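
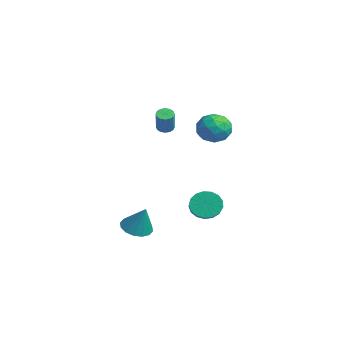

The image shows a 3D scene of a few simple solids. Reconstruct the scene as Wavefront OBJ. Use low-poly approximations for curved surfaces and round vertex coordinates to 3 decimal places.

v -2.518 0.767 -3.807
v -1.991 1.441 -4.398
v -1.036 1.128 -3.905
v -1.562 0.453 -3.313
v -2.113 1.706 -3.995
v -1.157 1.393 -3.501
v -2.327 1.756 -3.548
v -1.371 1.442 -3.055
v -2.585 1.579 -3.161
v -1.629 1.266 -2.667
v -2.827 1.216 -2.921
v -1.872 0.903 -2.428
v -2.999 0.75 -2.885
v -2.043 0.437 -2.392
v -3.06 0.288 -3.059
v -2.105 -0.025 -2.566
v -2.997 -0.064 -3.405
v -2.042 -0.378 -2.912
v -2.825 -0.226 -3.843
v -1.869 -0.54 -3.35
v -2.582 -0.161 -4.272
v -1.626 -0.474 -3.779
v -2.324 0.117 -4.595
v -1.368 -0.196 -4.102
v -2.111 0.544 -4.737
v -1.155 0.23 -4.244
v -1.991 1.022 -4.666
v -1.035 0.708 -4.173
v -1.565 -3.951 -4.607
v -0.643 -3.889 -5.061
v -0.735 -3.629 -2.873
v -0.831 -3.391 -5.063
v -1.217 -3.042 -4.943
v -1.696 -2.937 -4.733
v -2.139 -3.104 -4.49
v -2.43 -3.498 -4.278
v -2.488 -4.013 -4.154
v -2.299 -4.512 -4.151
v -1.914 -4.86 -4.271
v -1.435 -4.965 -4.481
v -0.991 -4.798 -4.725
v -0.701 -4.405 -4.937
v -2.348 2.182 2.507
v -1.255 1.766 2.376
v -2.925 0.474 3.124
v -1.832 0.058 2.993
v -2.065 0.847 3.836
v -1.708 1.902 3.454
v -2.472 0.338 2.046
v -2.115 1.393 1.664
v -1.331 0.626 2.091
v -1.079 0.94 3.198
v -3.101 1.3 2.302
v -2.849 1.614 3.409
v -1.751 2.124 2.387
v -2.429 0.116 3.113
v -2.566 0.58 3.608
v -1.923 0.335 3.531
v -2.017 2.204 3.021
v -1.374 1.959 2.944
v -1.85 1.419 3.802
v -2.806 0.281 2.556
v -2.163 0.036 2.479
v -2.257 1.905 1.969
v -1.614 1.66 1.892
v -2.33 0.821 1.698
v -1.153 1.209 2.143
v -1.492 0.205 2.506
v -1.869 0.369 1.949
v -1.659 0.99 1.725
v -1.005 1.394 2.793
v -1.344 0.39 3.156
v -1.481 0.854 3.651
v -1.271 1.474 3.427
v -1.05 0.724 2.626
v -2.836 1.85 2.344
v -3.175 0.846 2.707
v -2.909 0.766 2.073
v -2.699 1.386 1.849
v -2.688 2.035 2.994
v -3.027 1.031 3.357
v -2.521 1.25 3.775
v -2.311 1.871 3.551
v -3.13 1.516 2.874
v -1.736 -2.075 3.292
v -1.302 -2.226 2.989
v -0.471 -2.517 4.325
v -0.904 -2.365 4.628
v -1.27 -1.946 3.03
v -0.438 -2.237 4.366
v -1.362 -1.701 3.141
v -0.53 -1.991 4.476
v -1.554 -1.556 3.292
v -0.723 -1.846 4.628
v -1.795 -1.549 3.444
v -0.964 -1.84 4.779
v -2.021 -1.684 3.554
v -1.189 -1.974 4.89
v -2.169 -1.923 3.595
v -1.338 -2.214 4.931
v -2.202 -2.203 3.554
v -1.37 -2.494 4.89
v -2.11 -2.449 3.444
v -1.278 -2.739 4.779
v -1.917 -2.594 3.292
v -1.086 -2.884 4.628
v -1.676 -2.6 3.141
v -0.845 -2.891 4.476
v -1.451 -2.466 3.03
v -0.619 -2.756 4.366
f 2 1 5
f 2 5 3
f 3 5 6
f 3 6 4
f 5 1 7
f 5 7 6
f 6 7 8
f 6 8 4
f 7 1 9
f 7 9 8
f 8 9 10
f 8 10 4
f 9 1 11
f 9 11 10
f 10 11 12
f 10 12 4
f 11 1 13
f 11 13 12
f 12 13 14
f 12 14 4
f 13 1 15
f 13 15 14
f 14 15 16
f 14 16 4
f 15 1 17
f 15 17 16
f 16 17 18
f 16 18 4
f 17 1 19
f 17 19 18
f 18 19 20
f 18 20 4
f 19 1 21
f 19 21 20
f 20 21 22
f 20 22 4
f 21 1 23
f 21 23 22
f 22 23 24
f 22 24 4
f 23 1 25
f 23 25 24
f 24 25 26
f 24 26 4
f 25 1 27
f 25 27 26
f 26 27 28
f 26 28 4
f 27 1 2
f 27 2 28
f 28 2 3
f 28 3 4
f 30 29 32
f 30 32 31
f 32 29 33
f 32 33 31
f 33 29 34
f 33 34 31
f 34 29 35
f 34 35 31
f 35 29 36
f 35 36 31
f 36 29 37
f 36 37 31
f 37 29 38
f 37 38 31
f 38 29 39
f 38 39 31
f 39 29 40
f 39 40 31
f 40 29 41
f 40 41 31
f 41 29 42
f 41 42 31
f 42 29 30
f 42 30 31
f 43 80 59
f 80 54 83
f 59 83 48
f 80 83 59
f 43 59 55
f 59 48 60
f 55 60 44
f 59 60 55
f 43 55 64
f 55 44 65
f 64 65 50
f 55 65 64
f 43 64 76
f 64 50 79
f 76 79 53
f 64 79 76
f 43 76 80
f 76 53 84
f 80 84 54
f 76 84 80
f 44 60 71
f 60 48 74
f 71 74 52
f 60 74 71
f 48 83 61
f 83 54 82
f 61 82 47
f 83 82 61
f 54 84 81
f 84 53 77
f 81 77 45
f 84 77 81
f 53 79 78
f 79 50 66
f 78 66 49
f 79 66 78
f 50 65 70
f 65 44 67
f 70 67 51
f 65 67 70
f 46 72 58
f 72 52 73
f 58 73 47
f 72 73 58
f 46 58 56
f 58 47 57
f 56 57 45
f 58 57 56
f 46 56 63
f 56 45 62
f 63 62 49
f 56 62 63
f 46 63 68
f 63 49 69
f 68 69 51
f 63 69 68
f 46 68 72
f 68 51 75
f 72 75 52
f 68 75 72
f 47 73 61
f 73 52 74
f 61 74 48
f 73 74 61
f 45 57 81
f 57 47 82
f 81 82 54
f 57 82 81
f 49 62 78
f 62 45 77
f 78 77 53
f 62 77 78
f 51 69 70
f 69 49 66
f 70 66 50
f 69 66 70
f 52 75 71
f 75 51 67
f 71 67 44
f 75 67 71
f 86 85 89
f 86 89 87
f 87 89 90
f 87 90 88
f 89 85 91
f 89 91 90
f 90 91 92
f 90 92 88
f 91 85 93
f 91 93 92
f 92 93 94
f 92 94 88
f 93 85 95
f 93 95 94
f 94 95 96
f 94 96 88
f 95 85 97
f 95 97 96
f 96 97 98
f 96 98 88
f 97 85 99
f 97 99 98
f 98 99 100
f 98 100 88
f 99 85 101
f 99 101 100
f 100 101 102
f 100 102 88
f 101 85 103
f 101 103 102
f 102 103 104
f 102 104 88
f 103 85 105
f 103 105 104
f 104 105 106
f 104 106 88
f 105 85 107
f 105 107 106
f 106 107 108
f 106 108 88
f 107 85 109
f 107 109 108
f 108 109 110
f 108 110 88
f 109 85 86
f 109 86 110
f 110 86 87
f 110 87 88



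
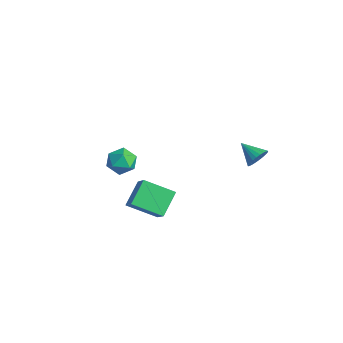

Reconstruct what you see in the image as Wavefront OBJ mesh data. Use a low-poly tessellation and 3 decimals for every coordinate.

v 3.001 -3.558 2.533
v 2.45 -2.654 3.354
v 3.861 -2.469 1.912
v 3.31 -1.565 2.733
v 4.03 -3.815 3.507
v 3.479 -2.911 4.328
v 4.89 -2.726 2.886
v 4.339 -1.822 3.707
v -2.507 -1.333 1.105
v -2.146 -0.979 1.724
v -1.354 -1.621 0.596
v -0.993 -1.267 1.215
v -1.393 -1.951 1.323
v -2.105 -1.773 1.637
v -1.395 -0.827 0.683
v -2.107 -0.649 0.997
v -1.458 -0.667 1.463
v -1.457 -1.361 1.859
v -2.043 -1.239 0.461
v -2.042 -1.933 0.857
v 3 3.091 3.018
v 3.309 3.018 3.538
v 2.04 2.769 3.542
v 3.242 3.246 3.556
v 3.138 3.45 3.491
v 3.013 3.6 3.354
v 2.886 3.672 3.166
v 2.776 3.655 2.956
v 2.701 3.553 2.755
v 2.67 3.381 2.593
v 2.69 3.164 2.497
v 2.758 2.936 2.48
v 2.861 2.732 2.544
v 2.986 2.583 2.681
v 3.113 2.511 2.869
v 3.223 2.527 3.08
v 3.299 2.629 3.281
v 3.329 2.802 3.442
f 2 4 1
f 5 2 1
f 1 4 3
f 3 5 1
f 2 8 4
f 6 2 5
f 6 8 2
f 4 8 3
f 7 5 3
f 3 8 7
f 7 6 5
f 8 6 7
f 9 20 14
f 9 14 10
f 9 10 16
f 9 16 19
f 9 19 20
f 10 14 18
f 14 20 13
f 20 19 11
f 19 16 15
f 16 10 17
f 12 18 13
f 12 13 11
f 12 11 15
f 12 15 17
f 12 17 18
f 13 18 14
f 11 13 20
f 15 11 19
f 17 15 16
f 18 17 10
f 22 21 24
f 22 24 23
f 24 21 25
f 24 25 23
f 25 21 26
f 25 26 23
f 26 21 27
f 26 27 23
f 27 21 28
f 27 28 23
f 28 21 29
f 28 29 23
f 29 21 30
f 29 30 23
f 30 21 31
f 30 31 23
f 31 21 32
f 31 32 23
f 32 21 33
f 32 33 23
f 33 21 34
f 33 34 23
f 34 21 35
f 34 35 23
f 35 21 36
f 35 36 23
f 36 21 37
f 36 37 23
f 37 21 38
f 37 38 23
f 38 21 22
f 38 22 23



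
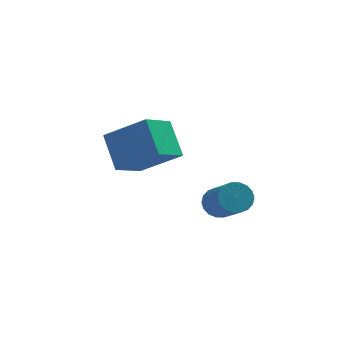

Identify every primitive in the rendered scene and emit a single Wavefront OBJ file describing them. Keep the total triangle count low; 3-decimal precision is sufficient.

v -3.079 2.695 2.072
v -1.73 2.125 3.084
v -3.373 3.783 3.077
v -2.024 3.213 4.089
v -2.176 3.587 1.371
v -0.827 3.017 2.383
v -2.47 4.675 2.376
v -1.121 4.105 3.388
v 0.08 0.893 1.435
v 0.414 0.626 1.014
v 0.754 -0.601 2.064
v 0.42 -0.333 2.485
v 0.59 0.782 1.14
v 0.93 -0.445 2.19
v 0.666 0.96 1.324
v 1.006 -0.266 2.374
v 0.625 1.125 1.53
v 0.965 -0.101 2.58
v 0.477 1.244 1.717
v 0.817 0.018 2.767
v 0.25 1.294 1.848
v 0.589 0.067 2.898
v -0.011 1.264 1.898
v 0.329 0.038 2.948
v -0.254 1.161 1.856
v 0.086 -0.066 2.906
v -0.43 1.005 1.73
v -0.09 -0.222 2.78
v -0.506 0.826 1.546
v -0.166 -0.4 2.596
v -0.465 0.661 1.34
v -0.125 -0.565 2.39
v -0.317 0.542 1.153
v 0.023 -0.684 2.203
v -0.089 0.493 1.022
v 0.25 -0.734 2.072
v 0.171 0.522 0.972
v 0.511 -0.704 2.022
f 2 4 1
f 5 2 1
f 1 4 3
f 3 5 1
f 2 8 4
f 6 2 5
f 6 8 2
f 4 8 3
f 7 5 3
f 3 8 7
f 7 6 5
f 8 6 7
f 10 9 13
f 10 13 11
f 11 13 14
f 11 14 12
f 13 9 15
f 13 15 14
f 14 15 16
f 14 16 12
f 15 9 17
f 15 17 16
f 16 17 18
f 16 18 12
f 17 9 19
f 17 19 18
f 18 19 20
f 18 20 12
f 19 9 21
f 19 21 20
f 20 21 22
f 20 22 12
f 21 9 23
f 21 23 22
f 22 23 24
f 22 24 12
f 23 9 25
f 23 25 24
f 24 25 26
f 24 26 12
f 25 9 27
f 25 27 26
f 26 27 28
f 26 28 12
f 27 9 29
f 27 29 28
f 28 29 30
f 28 30 12
f 29 9 31
f 29 31 30
f 30 31 32
f 30 32 12
f 31 9 33
f 31 33 32
f 32 33 34
f 32 34 12
f 33 9 35
f 33 35 34
f 34 35 36
f 34 36 12
f 35 9 37
f 35 37 36
f 36 37 38
f 36 38 12
f 37 9 10
f 37 10 38
f 38 10 11
f 38 11 12



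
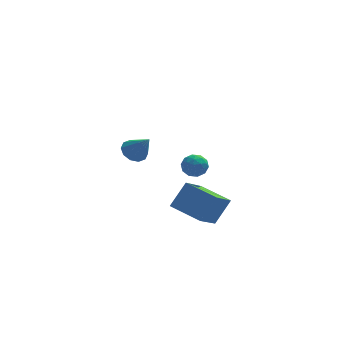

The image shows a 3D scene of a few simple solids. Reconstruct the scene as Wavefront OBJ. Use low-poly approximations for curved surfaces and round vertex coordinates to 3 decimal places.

v -1.47 -2.844 -0.145
v -0.672 -2.412 1.05
v -0.569 -1.626 -1.188
v 0.229 -1.193 0.006
v -0.289 -4.027 -0.506
v 0.509 -3.594 0.688
v 0.612 -2.808 -1.55
v 1.41 -2.376 -0.355
v -0.835 -2.635 2.179
v -0.206 -2.438 2.112
v -0.514 -3.442 2.808
v 0.115 -3.245 2.741
v -0.314 -2.874 3.085
v -0.512 -2.376 2.696
v -0.208 -3.504 2.224
v -0.406 -3.006 1.835
v 0.181 -2.975 2.139
v 0.116 -2.586 2.671
v -0.836 -3.294 2.249
v -0.901 -2.905 2.781
v -0.548 -2.466 2.09
v -0.172 -3.414 2.83
v -0.423 -3.196 3.032
v -0.054 -3.08 2.992
v -0.728 -2.429 2.434
v -0.359 -2.313 2.394
v -0.422 -2.57 2.966
v -0.361 -3.567 2.526
v 0.008 -3.451 2.486
v -0.666 -2.8 1.928
v -0.297 -2.684 1.888
v -0.298 -3.31 1.954
v 0.049 -2.666 2.067
v 0.237 -3.14 2.437
v 0.047 -3.292 2.133
v -0.069 -2.999 1.904
v 0.01 -2.437 2.38
v 0.199 -2.911 2.749
v -0.053 -2.693 2.952
v -0.169 -2.4 2.723
v 0.238 -2.752 2.396
v -0.919 -2.969 2.171
v -0.73 -3.443 2.54
v -0.551 -3.48 2.197
v -0.667 -3.187 1.968
v -0.957 -2.74 2.483
v -0.769 -3.214 2.853
v -0.651 -2.881 3.016
v -0.767 -2.588 2.787
v -0.958 -3.128 2.524
v -2.268 3.133 0.118
v -1.784 2.828 -0.336
v -1.652 2.347 1.302
v -1.605 3.21 -0.177
v -1.678 3.562 0.095
v -1.977 3.751 0.376
v -2.387 3.703 0.558
v -2.752 3.438 0.571
v -2.932 3.056 0.412
v -2.858 2.704 0.14
v -2.559 2.515 -0.141
v -2.149 2.563 -0.323
f 2 4 1
f 5 2 1
f 1 4 3
f 3 5 1
f 2 8 4
f 6 2 5
f 6 8 2
f 4 8 3
f 7 5 3
f 3 8 7
f 7 6 5
f 8 6 7
f 9 46 25
f 46 20 49
f 25 49 14
f 46 49 25
f 9 25 21
f 25 14 26
f 21 26 10
f 25 26 21
f 9 21 30
f 21 10 31
f 30 31 16
f 21 31 30
f 9 30 42
f 30 16 45
f 42 45 19
f 30 45 42
f 9 42 46
f 42 19 50
f 46 50 20
f 42 50 46
f 10 26 37
f 26 14 40
f 37 40 18
f 26 40 37
f 14 49 27
f 49 20 48
f 27 48 13
f 49 48 27
f 20 50 47
f 50 19 43
f 47 43 11
f 50 43 47
f 19 45 44
f 45 16 32
f 44 32 15
f 45 32 44
f 16 31 36
f 31 10 33
f 36 33 17
f 31 33 36
f 12 38 24
f 38 18 39
f 24 39 13
f 38 39 24
f 12 24 22
f 24 13 23
f 22 23 11
f 24 23 22
f 12 22 29
f 22 11 28
f 29 28 15
f 22 28 29
f 12 29 34
f 29 15 35
f 34 35 17
f 29 35 34
f 12 34 38
f 34 17 41
f 38 41 18
f 34 41 38
f 13 39 27
f 39 18 40
f 27 40 14
f 39 40 27
f 11 23 47
f 23 13 48
f 47 48 20
f 23 48 47
f 15 28 44
f 28 11 43
f 44 43 19
f 28 43 44
f 17 35 36
f 35 15 32
f 36 32 16
f 35 32 36
f 18 41 37
f 41 17 33
f 37 33 10
f 41 33 37
f 52 51 54
f 52 54 53
f 54 51 55
f 54 55 53
f 55 51 56
f 55 56 53
f 56 51 57
f 56 57 53
f 57 51 58
f 57 58 53
f 58 51 59
f 58 59 53
f 59 51 60
f 59 60 53
f 60 51 61
f 60 61 53
f 61 51 62
f 61 62 53
f 62 51 52
f 62 52 53



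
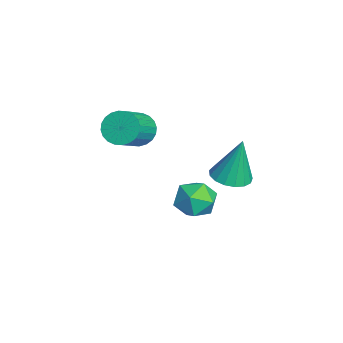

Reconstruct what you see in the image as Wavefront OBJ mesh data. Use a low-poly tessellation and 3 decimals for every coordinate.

v -4.156 -1.229 1.95
v -3.657 -1.204 1.338
v -2.466 -1.926 2.277
v -2.964 -1.951 2.89
v -3.6 -0.933 1.473
v -2.409 -1.655 2.413
v -3.627 -0.707 1.681
v -2.436 -1.429 2.621
v -3.735 -0.561 1.93
v -2.544 -1.283 2.87
v -3.907 -0.516 2.183
v -2.716 -1.238 3.122
v -4.116 -0.58 2.399
v -2.925 -1.302 3.339
v -4.332 -0.743 2.548
v -3.141 -1.465 3.487
v -4.521 -0.98 2.605
v -3.33 -1.702 3.544
v -4.654 -1.254 2.563
v -3.463 -1.976 3.502
v -4.711 -1.525 2.427
v -3.52 -2.247 3.367
v -4.684 -1.751 2.219
v -3.493 -2.473 3.159
v -4.576 -1.897 1.97
v -3.385 -2.619 2.91
v -4.404 -1.942 1.718
v -3.213 -2.664 2.657
v -4.195 -1.878 1.501
v -3.004 -2.6 2.441
v -3.979 -1.715 1.353
v -2.788 -2.437 2.292
v -3.79 -1.478 1.296
v -2.599 -2.2 2.235
v -4.371 1.225 -2.515
v -4.002 1.816 -1.845
v -3.458 0.064 -1.995
v -3.089 0.655 -1.325
v -4.009 0.364 -1.259
v -4.573 1.082 -1.58
v -2.887 0.798 -2.26
v -3.451 1.516 -2.581
v -3.084 1.552 -1.687
v -3.778 1.284 -1.068
v -3.682 0.596 -2.772
v -4.376 0.328 -2.153
v -2.541 2.131 0.218
v -2.105 2.829 0.051
v -2.459 2.549 2.182
v -2.488 2.95 0.041
v -2.883 2.883 0.072
v -3.2 2.644 0.136
v -3.366 2.288 0.219
v -3.342 1.895 0.301
v -3.135 1.556 0.365
v -2.792 1.349 0.395
v -2.391 1.321 0.384
v -2.024 1.479 0.335
v -1.776 1.785 0.26
v -1.703 2.171 0.175
v -1.821 2.548 0.099
f 2 1 5
f 2 5 3
f 3 5 6
f 3 6 4
f 5 1 7
f 5 7 6
f 6 7 8
f 6 8 4
f 7 1 9
f 7 9 8
f 8 9 10
f 8 10 4
f 9 1 11
f 9 11 10
f 10 11 12
f 10 12 4
f 11 1 13
f 11 13 12
f 12 13 14
f 12 14 4
f 13 1 15
f 13 15 14
f 14 15 16
f 14 16 4
f 15 1 17
f 15 17 16
f 16 17 18
f 16 18 4
f 17 1 19
f 17 19 18
f 18 19 20
f 18 20 4
f 19 1 21
f 19 21 20
f 20 21 22
f 20 22 4
f 21 1 23
f 21 23 22
f 22 23 24
f 22 24 4
f 23 1 25
f 23 25 24
f 24 25 26
f 24 26 4
f 25 1 27
f 25 27 26
f 26 27 28
f 26 28 4
f 27 1 29
f 27 29 28
f 28 29 30
f 28 30 4
f 29 1 31
f 29 31 30
f 30 31 32
f 30 32 4
f 31 1 33
f 31 33 32
f 32 33 34
f 32 34 4
f 33 1 2
f 33 2 34
f 34 2 3
f 34 3 4
f 35 46 40
f 35 40 36
f 35 36 42
f 35 42 45
f 35 45 46
f 36 40 44
f 40 46 39
f 46 45 37
f 45 42 41
f 42 36 43
f 38 44 39
f 38 39 37
f 38 37 41
f 38 41 43
f 38 43 44
f 39 44 40
f 37 39 46
f 41 37 45
f 43 41 42
f 44 43 36
f 48 47 50
f 48 50 49
f 50 47 51
f 50 51 49
f 51 47 52
f 51 52 49
f 52 47 53
f 52 53 49
f 53 47 54
f 53 54 49
f 54 47 55
f 54 55 49
f 55 47 56
f 55 56 49
f 56 47 57
f 56 57 49
f 57 47 58
f 57 58 49
f 58 47 59
f 58 59 49
f 59 47 60
f 59 60 49
f 60 47 61
f 60 61 49
f 61 47 48
f 61 48 49



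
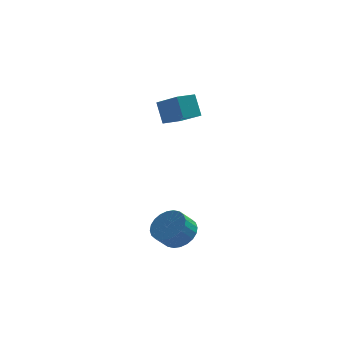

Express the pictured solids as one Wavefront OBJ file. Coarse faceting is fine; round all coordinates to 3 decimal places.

v 0.435 1.654 2.849
v 0.07 2.253 4.083
v -0.709 2.881 1.915
v -1.075 3.479 3.15
v 1.295 2.381 2.75
v 0.929 2.979 3.985
v 0.15 3.607 1.817
v -0.215 4.206 3.051
v 0.545 -2.756 -3.139
v 1.24 -3.516 -3.144
v 0.69 -4.024 -2.366
v -0.005 -3.264 -2.361
v 1.398 -3.267 -2.871
v 0.848 -3.776 -2.092
v 1.425 -2.941 -2.638
v 0.876 -3.449 -1.86
v 1.319 -2.586 -2.481
v 0.769 -3.095 -1.703
v 1.095 -2.258 -2.425
v 0.545 -2.766 -1.647
v 0.787 -2.005 -2.478
v 0.237 -2.513 -1.699
v 0.442 -1.866 -2.631
v -0.107 -2.374 -1.852
v 0.113 -1.863 -2.861
v -0.437 -2.371 -2.083
v -0.15 -1.996 -3.134
v -0.7 -2.504 -2.356
v -0.308 -2.244 -3.408
v -0.858 -2.753 -2.629
v -0.336 -2.571 -3.64
v -0.885 -3.079 -2.862
v -0.229 -2.925 -3.797
v -0.779 -3.434 -3.019
v -0.005 -3.254 -3.853
v -0.555 -3.762 -3.075
v 0.303 -3.507 -3.801
v -0.247 -4.015 -3.022
v 0.647 -3.646 -3.648
v 0.098 -4.154 -2.869
v 0.977 -3.649 -3.417
v 0.427 -4.157 -2.639
f 2 4 1
f 5 2 1
f 1 4 3
f 3 5 1
f 2 8 4
f 6 2 5
f 6 8 2
f 4 8 3
f 7 5 3
f 3 8 7
f 7 6 5
f 8 6 7
f 10 9 13
f 10 13 11
f 11 13 14
f 11 14 12
f 13 9 15
f 13 15 14
f 14 15 16
f 14 16 12
f 15 9 17
f 15 17 16
f 16 17 18
f 16 18 12
f 17 9 19
f 17 19 18
f 18 19 20
f 18 20 12
f 19 9 21
f 19 21 20
f 20 21 22
f 20 22 12
f 21 9 23
f 21 23 22
f 22 23 24
f 22 24 12
f 23 9 25
f 23 25 24
f 24 25 26
f 24 26 12
f 25 9 27
f 25 27 26
f 26 27 28
f 26 28 12
f 27 9 29
f 27 29 28
f 28 29 30
f 28 30 12
f 29 9 31
f 29 31 30
f 30 31 32
f 30 32 12
f 31 9 33
f 31 33 32
f 32 33 34
f 32 34 12
f 33 9 35
f 33 35 34
f 34 35 36
f 34 36 12
f 35 9 37
f 35 37 36
f 36 37 38
f 36 38 12
f 37 9 39
f 37 39 38
f 38 39 40
f 38 40 12
f 39 9 41
f 39 41 40
f 40 41 42
f 40 42 12
f 41 9 10
f 41 10 42
f 42 10 11
f 42 11 12



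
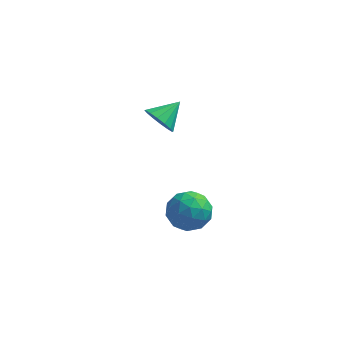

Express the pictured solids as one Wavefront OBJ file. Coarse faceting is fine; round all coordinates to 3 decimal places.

v -3.083 3.138 3.109
v -2.597 2.381 3.61
v -2.177 4.262 3.931
v -2.305 2.466 3.172
v -2.222 2.731 2.718
v -2.369 3.105 2.368
v -2.707 3.489 2.216
v -3.146 3.778 2.305
v -3.568 3.896 2.608
v -3.86 3.811 3.046
v -3.944 3.546 3.501
v -3.797 3.172 3.851
v -3.458 2.788 4.002
v -3.019 2.499 3.914
v -1.287 -2.989 1.554
v -0.333 -2.459 0.942
v 0.013 -3.801 2.878
v 0.967 -3.271 2.266
v 0.16 -2.559 2.904
v -0.643 -2.057 2.086
v 0.323 -4.203 1.734
v -0.48 -3.701 0.916
v 0.662 -3.209 1.054
v 0.561 -2.193 1.776
v -0.881 -4.067 2.044
v -0.982 -3.051 2.766
v -0.924 -2.653 1.132
v 0.604 -3.607 2.688
v 0.13 -3.188 3.063
v 0.69 -2.877 2.703
v -1.106 -2.416 1.804
v -0.546 -2.105 1.445
v -0.256 -2.163 2.597
v 0.226 -4.155 2.375
v 0.786 -3.844 2.016
v -1.01 -3.383 1.117
v -0.45 -3.072 0.757
v -0.064 -4.097 1.223
v 0.222 -2.782 0.838
v 0.986 -3.26 1.616
v 0.607 -3.807 1.303
v 0.135 -3.513 0.823
v 0.163 -2.185 1.263
v 0.926 -2.662 2.04
v 0.452 -2.243 2.415
v -0.02 -1.949 1.935
v 0.747 -2.626 1.328
v -1.246 -3.598 1.78
v -0.483 -4.075 2.557
v -0.3 -4.311 1.885
v -0.772 -4.017 1.405
v -1.306 -3 2.204
v -0.542 -3.478 2.982
v -0.455 -2.747 2.997
v -0.927 -2.453 2.517
v -1.067 -3.634 2.492
f 2 1 4
f 2 4 3
f 4 1 5
f 4 5 3
f 5 1 6
f 5 6 3
f 6 1 7
f 6 7 3
f 7 1 8
f 7 8 3
f 8 1 9
f 8 9 3
f 9 1 10
f 9 10 3
f 10 1 11
f 10 11 3
f 11 1 12
f 11 12 3
f 12 1 13
f 12 13 3
f 13 1 14
f 13 14 3
f 14 1 2
f 14 2 3
f 15 52 31
f 52 26 55
f 31 55 20
f 52 55 31
f 15 31 27
f 31 20 32
f 27 32 16
f 31 32 27
f 15 27 36
f 27 16 37
f 36 37 22
f 27 37 36
f 15 36 48
f 36 22 51
f 48 51 25
f 36 51 48
f 15 48 52
f 48 25 56
f 52 56 26
f 48 56 52
f 16 32 43
f 32 20 46
f 43 46 24
f 32 46 43
f 20 55 33
f 55 26 54
f 33 54 19
f 55 54 33
f 26 56 53
f 56 25 49
f 53 49 17
f 56 49 53
f 25 51 50
f 51 22 38
f 50 38 21
f 51 38 50
f 22 37 42
f 37 16 39
f 42 39 23
f 37 39 42
f 18 44 30
f 44 24 45
f 30 45 19
f 44 45 30
f 18 30 28
f 30 19 29
f 28 29 17
f 30 29 28
f 18 28 35
f 28 17 34
f 35 34 21
f 28 34 35
f 18 35 40
f 35 21 41
f 40 41 23
f 35 41 40
f 18 40 44
f 40 23 47
f 44 47 24
f 40 47 44
f 19 45 33
f 45 24 46
f 33 46 20
f 45 46 33
f 17 29 53
f 29 19 54
f 53 54 26
f 29 54 53
f 21 34 50
f 34 17 49
f 50 49 25
f 34 49 50
f 23 41 42
f 41 21 38
f 42 38 22
f 41 38 42
f 24 47 43
f 47 23 39
f 43 39 16
f 47 39 43



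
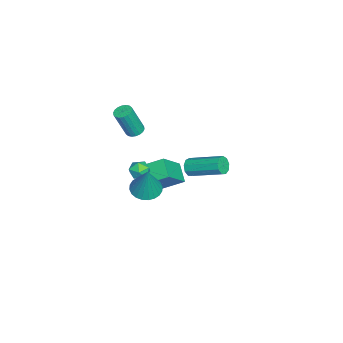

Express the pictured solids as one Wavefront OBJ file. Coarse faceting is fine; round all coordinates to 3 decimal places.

v 0.36 -2.212 1.663
v 0.784 -2.495 1.484
v 1.143 -3.071 3.237
v 0.72 -2.788 3.417
v 0.88 -2.281 1.534
v 1.239 -2.856 3.288
v 0.874 -2.053 1.61
v 1.233 -2.629 3.364
v 0.766 -1.857 1.697
v 1.125 -2.432 3.45
v 0.577 -1.731 1.777
v 0.936 -2.306 3.53
v 0.346 -1.7 1.834
v 0.705 -2.276 3.588
v 0.117 -1.771 1.858
v 0.476 -2.347 3.611
v -0.063 -1.929 1.843
v 0.296 -2.505 3.596
v -0.159 -2.144 1.792
v 0.2 -2.719 3.546
v -0.153 -2.371 1.716
v 0.206 -2.947 3.47
v -0.045 -2.568 1.63
v 0.314 -3.143 3.383
v 0.144 -2.694 1.55
v 0.503 -3.269 3.303
v 0.375 -2.724 1.492
v 0.734 -3.3 3.246
v 0.604 -2.653 1.469
v 0.963 -3.229 3.222
v 3.388 1.336 1.602
v 3.723 1.083 1.988
v 4.167 2.91 2.803
v 3.832 3.164 2.418
v 3.93 1.174 1.67
v 4.374 3.002 2.486
v 3.884 1.341 1.321
v 4.328 3.169 2.137
v 3.606 1.506 1.103
v 4.05 3.334 1.919
v 3.226 1.591 1.119
v 3.669 3.419 1.935
v 2.922 1.557 1.361
v 3.365 3.385 2.176
v 2.836 1.42 1.715
v 3.28 3.247 2.531
v 3.008 1.243 2.017
v 3.452 3.071 2.833
v 3.359 1.11 2.125
v 3.802 2.938 2.94
v -3.121 -2.049 -4.717
v -1.81 -2.709 -3.315
v -3.276 -0.478 -3.832
v -1.965 -1.138 -2.43
v -2.135 -1.562 -5.41
v -0.824 -2.222 -4.008
v -2.29 0.009 -4.525
v -0.979 -0.651 -3.123
v -0.359 -1.565 -2.226
v 0.321 -1.626 -2.265
v -0.421 -2.554 -1.735
v 0.259 -2.615 -1.774
v -0.019 -2.153 -1.354
v 0.019 -1.542 -1.657
v -0.119 -2.638 -2.343
v -0.081 -2.027 -2.646
v 0.469 -2.289 -2.337
v 0.531 -1.99 -1.725
v -0.631 -2.19 -2.275
v -0.569 -1.891 -1.663
v 2.061 -1.281 -1.641
v 2.902 -1.328 -1.928
v 2.739 -1.039 0.301
v 2.842 -0.986 -1.95
v 2.664 -0.69 -1.924
v 2.393 -0.483 -1.855
v 2.072 -0.398 -1.754
v 1.749 -0.447 -1.635
v 1.474 -0.623 -1.517
v 1.289 -0.899 -1.418
v 1.22 -1.233 -1.353
v 1.28 -1.575 -1.332
v 1.459 -1.871 -1.357
v 1.73 -2.078 -1.426
v 2.051 -2.163 -1.527
v 2.373 -2.114 -1.646
v 2.648 -1.938 -1.764
v 2.834 -1.662 -1.863
f 2 1 5
f 2 5 3
f 3 5 6
f 3 6 4
f 5 1 7
f 5 7 6
f 6 7 8
f 6 8 4
f 7 1 9
f 7 9 8
f 8 9 10
f 8 10 4
f 9 1 11
f 9 11 10
f 10 11 12
f 10 12 4
f 11 1 13
f 11 13 12
f 12 13 14
f 12 14 4
f 13 1 15
f 13 15 14
f 14 15 16
f 14 16 4
f 15 1 17
f 15 17 16
f 16 17 18
f 16 18 4
f 17 1 19
f 17 19 18
f 18 19 20
f 18 20 4
f 19 1 21
f 19 21 20
f 20 21 22
f 20 22 4
f 21 1 23
f 21 23 22
f 22 23 24
f 22 24 4
f 23 1 25
f 23 25 24
f 24 25 26
f 24 26 4
f 25 1 27
f 25 27 26
f 26 27 28
f 26 28 4
f 27 1 29
f 27 29 28
f 28 29 30
f 28 30 4
f 29 1 2
f 29 2 30
f 30 2 3
f 30 3 4
f 32 31 35
f 32 35 33
f 33 35 36
f 33 36 34
f 35 31 37
f 35 37 36
f 36 37 38
f 36 38 34
f 37 31 39
f 37 39 38
f 38 39 40
f 38 40 34
f 39 31 41
f 39 41 40
f 40 41 42
f 40 42 34
f 41 31 43
f 41 43 42
f 42 43 44
f 42 44 34
f 43 31 45
f 43 45 44
f 44 45 46
f 44 46 34
f 45 31 47
f 45 47 46
f 46 47 48
f 46 48 34
f 47 31 49
f 47 49 48
f 48 49 50
f 48 50 34
f 49 31 32
f 49 32 50
f 50 32 33
f 50 33 34
f 52 54 51
f 55 52 51
f 51 54 53
f 53 55 51
f 52 58 54
f 56 52 55
f 56 58 52
f 54 58 53
f 57 55 53
f 53 58 57
f 57 56 55
f 58 56 57
f 59 70 64
f 59 64 60
f 59 60 66
f 59 66 69
f 59 69 70
f 60 64 68
f 64 70 63
f 70 69 61
f 69 66 65
f 66 60 67
f 62 68 63
f 62 63 61
f 62 61 65
f 62 65 67
f 62 67 68
f 63 68 64
f 61 63 70
f 65 61 69
f 67 65 66
f 68 67 60
f 72 71 74
f 72 74 73
f 74 71 75
f 74 75 73
f 75 71 76
f 75 76 73
f 76 71 77
f 76 77 73
f 77 71 78
f 77 78 73
f 78 71 79
f 78 79 73
f 79 71 80
f 79 80 73
f 80 71 81
f 80 81 73
f 81 71 82
f 81 82 73
f 82 71 83
f 82 83 73
f 83 71 84
f 83 84 73
f 84 71 85
f 84 85 73
f 85 71 86
f 85 86 73
f 86 71 87
f 86 87 73
f 87 71 88
f 87 88 73
f 88 71 72
f 88 72 73



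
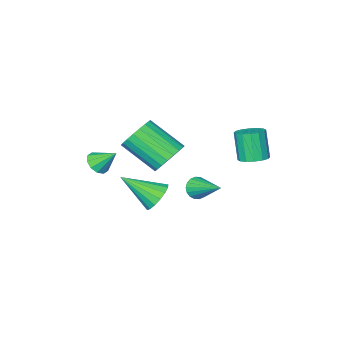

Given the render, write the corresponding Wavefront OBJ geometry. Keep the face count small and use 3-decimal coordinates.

v 1.812 0.204 2.141
v 2.654 0.23 1.659
v 3.389 -1.358 2.857
v 2.548 -1.384 3.339
v 2.722 0.489 1.961
v 3.457 -1.099 3.158
v 2.633 0.699 2.294
v 3.368 -0.889 3.491
v 2.402 0.823 2.6
v 3.137 -0.765 3.798
v 2.069 0.84 2.827
v 2.804 -0.747 4.025
v 1.691 0.747 2.936
v 2.427 -0.84 4.133
v 1.335 0.56 2.907
v 2.07 -1.027 4.104
v 1.061 0.312 2.746
v 1.797 -1.276 3.943
v 0.917 0.045 2.48
v 1.653 -1.543 3.677
v 0.928 -0.195 2.156
v 1.663 -1.782 3.353
v 1.092 -0.366 1.829
v 1.827 -1.953 3.026
v 1.38 -0.438 1.556
v 2.115 -2.025 2.754
v 1.743 -0.399 1.385
v 2.478 -1.987 2.582
v 2.118 -0.256 1.344
v 2.853 -1.844 2.541
v 2.44 -0.034 1.441
v 3.175 -1.621 2.639
v -1.692 -2.274 -2.704
v -1.506 -2.577 -2.136
v -1.748 -0.526 -1.756
v -1.245 -2.501 -2.259
v -1.073 -2.381 -2.47
v -1.023 -2.24 -2.728
v -1.106 -2.105 -2.981
v -1.305 -2.004 -3.179
v -1.58 -1.957 -3.283
v -1.878 -1.972 -3.272
v -2.138 -2.047 -3.149
v -2.311 -2.168 -2.938
v -2.361 -2.309 -2.68
v -2.278 -2.443 -2.427
v -2.079 -2.544 -2.229
v -1.804 -2.592 -2.125
v 3.841 -2.579 1.168
v 4.173 -2.909 1.647
v 3.339 -1.801 2.052
v 4.415 -2.601 1.513
v 4.437 -2.285 1.247
v 4.232 -2.08 0.951
v 3.878 -2.067 0.738
v 3.509 -2.249 0.689
v 3.267 -2.557 0.823
v 3.244 -2.874 1.089
v 3.449 -3.078 1.385
v 3.804 -3.091 1.598
v 0.551 -2.464 -2.517
v 1.168 -1.813 -2.443
v 1.769 -3.756 -1.303
v 0.906 -1.745 -2.108
v 0.563 -1.842 -1.866
v 0.217 -2.081 -1.774
v -0.052 -2.408 -1.851
v -0.184 -2.748 -2.081
v -0.146 -3.023 -2.411
v 0.051 -3.169 -2.765
v 0.362 -3.155 -3.062
v 0.717 -2.981 -3.234
v 1.034 -2.69 -3.242
v 1.241 -2.347 -3.083
v 1.289 -2.03 -2.795
v -2.379 1.083 0.928
v -1.637 0.993 0.994
v -1.839 0.428 2.498
v -2.581 0.517 2.432
v -1.707 1.354 1.12
v -1.909 0.788 2.624
v -1.956 1.642 1.195
v -2.158 1.076 2.699
v -2.319 1.78 1.198
v -2.521 1.214 2.702
v -2.698 1.731 1.129
v -2.9 1.166 2.633
v -2.991 1.509 1.006
v -3.193 0.943 2.51
v -3.121 1.172 0.862
v -3.323 0.607 2.366
v -3.051 0.812 0.736
v -3.253 0.246 2.24
v -2.802 0.524 0.661
v -3.004 -0.042 2.165
v -2.439 0.386 0.658
v -2.641 -0.18 2.162
v -2.06 0.434 0.727
v -2.262 -0.131 2.231
v -1.767 0.657 0.85
v -1.969 0.091 2.354
f 2 1 5
f 2 5 3
f 3 5 6
f 3 6 4
f 5 1 7
f 5 7 6
f 6 7 8
f 6 8 4
f 7 1 9
f 7 9 8
f 8 9 10
f 8 10 4
f 9 1 11
f 9 11 10
f 10 11 12
f 10 12 4
f 11 1 13
f 11 13 12
f 12 13 14
f 12 14 4
f 13 1 15
f 13 15 14
f 14 15 16
f 14 16 4
f 15 1 17
f 15 17 16
f 16 17 18
f 16 18 4
f 17 1 19
f 17 19 18
f 18 19 20
f 18 20 4
f 19 1 21
f 19 21 20
f 20 21 22
f 20 22 4
f 21 1 23
f 21 23 22
f 22 23 24
f 22 24 4
f 23 1 25
f 23 25 24
f 24 25 26
f 24 26 4
f 25 1 27
f 25 27 26
f 26 27 28
f 26 28 4
f 27 1 29
f 27 29 28
f 28 29 30
f 28 30 4
f 29 1 31
f 29 31 30
f 30 31 32
f 30 32 4
f 31 1 2
f 31 2 32
f 32 2 3
f 32 3 4
f 34 33 36
f 34 36 35
f 36 33 37
f 36 37 35
f 37 33 38
f 37 38 35
f 38 33 39
f 38 39 35
f 39 33 40
f 39 40 35
f 40 33 41
f 40 41 35
f 41 33 42
f 41 42 35
f 42 33 43
f 42 43 35
f 43 33 44
f 43 44 35
f 44 33 45
f 44 45 35
f 45 33 46
f 45 46 35
f 46 33 47
f 46 47 35
f 47 33 48
f 47 48 35
f 48 33 34
f 48 34 35
f 50 49 52
f 50 52 51
f 52 49 53
f 52 53 51
f 53 49 54
f 53 54 51
f 54 49 55
f 54 55 51
f 55 49 56
f 55 56 51
f 56 49 57
f 56 57 51
f 57 49 58
f 57 58 51
f 58 49 59
f 58 59 51
f 59 49 60
f 59 60 51
f 60 49 50
f 60 50 51
f 62 61 64
f 62 64 63
f 64 61 65
f 64 65 63
f 65 61 66
f 65 66 63
f 66 61 67
f 66 67 63
f 67 61 68
f 67 68 63
f 68 61 69
f 68 69 63
f 69 61 70
f 69 70 63
f 70 61 71
f 70 71 63
f 71 61 72
f 71 72 63
f 72 61 73
f 72 73 63
f 73 61 74
f 73 74 63
f 74 61 75
f 74 75 63
f 75 61 62
f 75 62 63
f 77 76 80
f 77 80 78
f 78 80 81
f 78 81 79
f 80 76 82
f 80 82 81
f 81 82 83
f 81 83 79
f 82 76 84
f 82 84 83
f 83 84 85
f 83 85 79
f 84 76 86
f 84 86 85
f 85 86 87
f 85 87 79
f 86 76 88
f 86 88 87
f 87 88 89
f 87 89 79
f 88 76 90
f 88 90 89
f 89 90 91
f 89 91 79
f 90 76 92
f 90 92 91
f 91 92 93
f 91 93 79
f 92 76 94
f 92 94 93
f 93 94 95
f 93 95 79
f 94 76 96
f 94 96 95
f 95 96 97
f 95 97 79
f 96 76 98
f 96 98 97
f 97 98 99
f 97 99 79
f 98 76 100
f 98 100 99
f 99 100 101
f 99 101 79
f 100 76 77
f 100 77 101
f 101 77 78
f 101 78 79



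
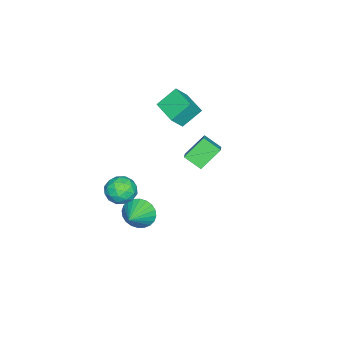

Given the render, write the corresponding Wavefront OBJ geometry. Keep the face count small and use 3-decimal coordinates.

v -1.086 3.685 2.078
v -1.135 2.943 2.549
v -1.799 4.236 2.87
v -1.849 3.495 3.341
v -0.171 4.005 2.679
v -0.221 3.264 3.15
v -0.885 4.557 3.471
v -0.934 3.815 3.942
v -3.546 1.221 2.987
v -3.078 0.916 3.628
v -4.157 1.825 3.721
v -3.689 1.52 4.362
v -2.731 2.2 2.858
v -2.263 1.895 3.499
v -3.342 2.804 3.592
v -2.874 2.499 4.233
v 1.456 1.953 2.194
v 2.12 2.07 1.988
v 1.72 0.87 2.432
v 2.384 0.987 2.226
v 2.14 1.286 2.816
v 1.977 1.955 2.668
v 1.863 0.985 1.752
v 1.7 1.654 1.604
v 2.371 1.471 1.715
v 2.542 1.657 2.373
v 1.298 1.283 2.047
v 1.469 1.469 2.705
v 1.765 2.107 2.07
v 2.075 0.833 2.35
v 1.932 1.009 2.696
v 2.322 1.078 2.575
v 1.681 2.039 2.47
v 2.071 2.108 2.349
v 2.083 1.647 2.835
v 1.769 0.832 2.071
v 2.159 0.901 1.95
v 1.518 1.862 1.845
v 1.908 1.931 1.724
v 1.757 1.293 1.585
v 2.303 1.823 1.789
v 2.458 1.187 1.929
v 2.152 1.186 1.65
v 2.056 1.579 1.563
v 2.403 1.933 2.175
v 2.558 1.296 2.315
v 2.415 1.472 2.661
v 2.319 1.865 2.575
v 2.551 1.581 2.015
v 1.282 1.644 2.105
v 1.437 1.007 2.245
v 1.521 1.075 1.845
v 1.425 1.468 1.759
v 1.382 1.753 2.491
v 1.537 1.117 2.631
v 1.784 1.361 2.857
v 1.688 1.754 2.77
v 1.289 1.359 2.405
v 1.003 1.83 0.137
v 1.247 2.166 -0.464
v 2.097 1.87 0.603
v 1.17 2.388 -0.303
v 1.068 2.526 -0.076
v 0.957 2.557 0.184
v 0.852 2.478 0.437
v 0.77 2.301 0.644
v 0.724 2.052 0.774
v 0.72 1.769 0.807
v 0.759 1.495 0.738
v 0.835 1.273 0.577
v 0.937 1.135 0.35
v 1.049 1.103 0.09
v 1.154 1.182 -0.163
v 1.236 1.36 -0.37
v 1.282 1.609 -0.5
v 1.286 1.892 -0.533
f 2 4 1
f 5 2 1
f 1 4 3
f 3 5 1
f 2 8 4
f 6 2 5
f 6 8 2
f 4 8 3
f 7 5 3
f 3 8 7
f 7 6 5
f 8 6 7
f 10 12 9
f 13 10 9
f 9 12 11
f 11 13 9
f 10 16 12
f 14 10 13
f 14 16 10
f 12 16 11
f 15 13 11
f 11 16 15
f 15 14 13
f 16 14 15
f 17 54 33
f 54 28 57
f 33 57 22
f 54 57 33
f 17 33 29
f 33 22 34
f 29 34 18
f 33 34 29
f 17 29 38
f 29 18 39
f 38 39 24
f 29 39 38
f 17 38 50
f 38 24 53
f 50 53 27
f 38 53 50
f 17 50 54
f 50 27 58
f 54 58 28
f 50 58 54
f 18 34 45
f 34 22 48
f 45 48 26
f 34 48 45
f 22 57 35
f 57 28 56
f 35 56 21
f 57 56 35
f 28 58 55
f 58 27 51
f 55 51 19
f 58 51 55
f 27 53 52
f 53 24 40
f 52 40 23
f 53 40 52
f 24 39 44
f 39 18 41
f 44 41 25
f 39 41 44
f 20 46 32
f 46 26 47
f 32 47 21
f 46 47 32
f 20 32 30
f 32 21 31
f 30 31 19
f 32 31 30
f 20 30 37
f 30 19 36
f 37 36 23
f 30 36 37
f 20 37 42
f 37 23 43
f 42 43 25
f 37 43 42
f 20 42 46
f 42 25 49
f 46 49 26
f 42 49 46
f 21 47 35
f 47 26 48
f 35 48 22
f 47 48 35
f 19 31 55
f 31 21 56
f 55 56 28
f 31 56 55
f 23 36 52
f 36 19 51
f 52 51 27
f 36 51 52
f 25 43 44
f 43 23 40
f 44 40 24
f 43 40 44
f 26 49 45
f 49 25 41
f 45 41 18
f 49 41 45
f 60 59 62
f 60 62 61
f 62 59 63
f 62 63 61
f 63 59 64
f 63 64 61
f 64 59 65
f 64 65 61
f 65 59 66
f 65 66 61
f 66 59 67
f 66 67 61
f 67 59 68
f 67 68 61
f 68 59 69
f 68 69 61
f 69 59 70
f 69 70 61
f 70 59 71
f 70 71 61
f 71 59 72
f 71 72 61
f 72 59 73
f 72 73 61
f 73 59 74
f 73 74 61
f 74 59 75
f 74 75 61
f 75 59 76
f 75 76 61
f 76 59 60
f 76 60 61



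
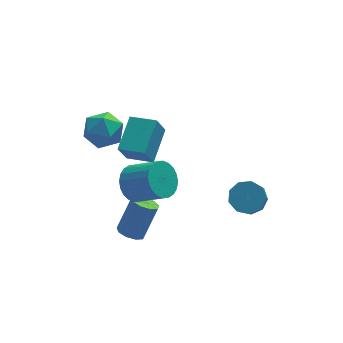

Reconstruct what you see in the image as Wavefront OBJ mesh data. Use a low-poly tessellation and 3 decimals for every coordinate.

v 2.43 -0.419 -1.926
v 3.295 -0.758 -1.884
v 2.995 -1.42 -1.032
v 2.13 -1.081 -1.074
v 3.243 -0.248 -1.507
v 2.942 -0.91 -0.655
v 2.81 0.181 -1.326
v 2.509 -0.48 -0.474
v 2.199 0.33 -1.426
v 1.899 -0.332 -0.573
v 1.697 0.128 -1.759
v 1.397 -0.534 -0.907
v 1.537 -0.33 -2.171
v 1.237 -0.992 -1.319
v 1.796 -0.83 -2.468
v 1.496 -1.491 -1.616
v 2.351 -1.137 -2.512
v 2.051 -1.799 -1.66
v 2.943 -1.109 -2.281
v 2.643 -1.771 -1.429
v -2.969 0.96 -0.743
v -2.26 1.745 -0.805
v -1.061 0.746 0.262
v -1.771 -0.04 0.323
v -2.471 1.853 -0.466
v -1.273 0.854 0.601
v -2.758 1.825 -0.17
v -1.56 0.826 0.897
v -3.077 1.666 0.04
v -1.879 0.667 1.106
v -3.38 1.399 0.13
v -2.181 0.4 1.196
v -3.62 1.065 0.087
v -2.422 0.066 1.153
v -3.761 0.715 -0.083
v -2.563 -0.284 0.984
v -3.782 0.402 -0.352
v -2.583 -0.597 0.714
v -3.679 0.174 -0.682
v -2.48 -0.825 0.385
v -3.467 0.066 -1.021
v -2.269 -0.933 0.046
v -3.18 0.094 -1.317
v -1.982 -0.905 -0.25
v -2.861 0.253 -1.526
v -1.663 -0.746 -0.46
v -2.559 0.52 -1.616
v -1.36 -0.479 -0.55
v -2.318 0.854 -1.573
v -1.12 -0.145 -0.507
v -2.177 1.204 -1.404
v -0.979 0.205 -0.337
v -2.157 1.517 -1.134
v -0.958 0.518 -0.068
v -4.627 4.057 1.965
v -4.07 4.43 1.035
v -3.79 2.41 1.805
v -3.233 2.783 0.875
v -2.977 3.211 1.907
v -3.494 4.229 2.006
v -4.366 2.611 0.834
v -4.883 3.629 0.933
v -3.908 3.536 0.336
v -3.05 3.907 0.999
v -4.81 2.933 1.841
v -3.952 3.304 2.504
v -3.222 1.412 0.932
v -3.73 1.032 2.169
v -2.266 2.953 1.798
v -2.774 2.573 3.035
v -2.086 0.587 1.145
v -2.594 0.207 2.382
v -1.13 2.128 2.011
v -1.638 1.748 3.248
v -3.458 -0.248 -3.458
v -2.942 0.106 -3.833
v -2.065 0.642 -2.117
v -2.582 0.288 -1.742
v -3.322 0.414 -3.734
v -2.446 0.95 -2.018
v -3.767 0.412 -3.506
v -2.89 0.948 -1.79
v -4.067 0.101 -3.256
v -3.19 0.637 -1.54
v -4.082 -0.373 -3.1
v -3.205 0.163 -1.384
v -3.806 -0.789 -3.112
v -2.929 -0.253 -1.396
v -3.367 -0.951 -3.285
v -2.49 -0.415 -1.569
v -2.971 -0.785 -3.54
v -2.094 -0.249 -1.824
v -2.803 -0.367 -3.756
v -1.926 0.169 -2.04
f 2 1 5
f 2 5 3
f 3 5 6
f 3 6 4
f 5 1 7
f 5 7 6
f 6 7 8
f 6 8 4
f 7 1 9
f 7 9 8
f 8 9 10
f 8 10 4
f 9 1 11
f 9 11 10
f 10 11 12
f 10 12 4
f 11 1 13
f 11 13 12
f 12 13 14
f 12 14 4
f 13 1 15
f 13 15 14
f 14 15 16
f 14 16 4
f 15 1 17
f 15 17 16
f 16 17 18
f 16 18 4
f 17 1 19
f 17 19 18
f 18 19 20
f 18 20 4
f 19 1 2
f 19 2 20
f 20 2 3
f 20 3 4
f 22 21 25
f 22 25 23
f 23 25 26
f 23 26 24
f 25 21 27
f 25 27 26
f 26 27 28
f 26 28 24
f 27 21 29
f 27 29 28
f 28 29 30
f 28 30 24
f 29 21 31
f 29 31 30
f 30 31 32
f 30 32 24
f 31 21 33
f 31 33 32
f 32 33 34
f 32 34 24
f 33 21 35
f 33 35 34
f 34 35 36
f 34 36 24
f 35 21 37
f 35 37 36
f 36 37 38
f 36 38 24
f 37 21 39
f 37 39 38
f 38 39 40
f 38 40 24
f 39 21 41
f 39 41 40
f 40 41 42
f 40 42 24
f 41 21 43
f 41 43 42
f 42 43 44
f 42 44 24
f 43 21 45
f 43 45 44
f 44 45 46
f 44 46 24
f 45 21 47
f 45 47 46
f 46 47 48
f 46 48 24
f 47 21 49
f 47 49 48
f 48 49 50
f 48 50 24
f 49 21 51
f 49 51 50
f 50 51 52
f 50 52 24
f 51 21 53
f 51 53 52
f 52 53 54
f 52 54 24
f 53 21 22
f 53 22 54
f 54 22 23
f 54 23 24
f 55 66 60
f 55 60 56
f 55 56 62
f 55 62 65
f 55 65 66
f 56 60 64
f 60 66 59
f 66 65 57
f 65 62 61
f 62 56 63
f 58 64 59
f 58 59 57
f 58 57 61
f 58 61 63
f 58 63 64
f 59 64 60
f 57 59 66
f 61 57 65
f 63 61 62
f 64 63 56
f 68 70 67
f 71 68 67
f 67 70 69
f 69 71 67
f 68 74 70
f 72 68 71
f 72 74 68
f 70 74 69
f 73 71 69
f 69 74 73
f 73 72 71
f 74 72 73
f 76 75 79
f 76 79 77
f 77 79 80
f 77 80 78
f 79 75 81
f 79 81 80
f 80 81 82
f 80 82 78
f 81 75 83
f 81 83 82
f 82 83 84
f 82 84 78
f 83 75 85
f 83 85 84
f 84 85 86
f 84 86 78
f 85 75 87
f 85 87 86
f 86 87 88
f 86 88 78
f 87 75 89
f 87 89 88
f 88 89 90
f 88 90 78
f 89 75 91
f 89 91 90
f 90 91 92
f 90 92 78
f 91 75 93
f 91 93 92
f 92 93 94
f 92 94 78
f 93 75 76
f 93 76 94
f 94 76 77
f 94 77 78



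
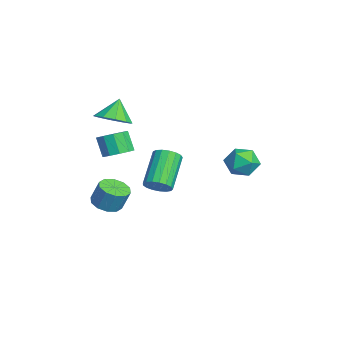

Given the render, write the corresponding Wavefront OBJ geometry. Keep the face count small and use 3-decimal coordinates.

v -0.052 -0.343 -1.957
v 0.461 -0.331 -1.397
v -1.054 0.394 -0.023
v -1.568 0.383 -0.583
v 0.486 0 -1.544
v -1.029 0.725 -0.17
v 0.387 0.253 -1.786
v -1.128 0.978 -0.413
v 0.188 0.37 -2.067
v -1.327 1.095 -0.694
v -0.066 0.323 -2.323
v -1.581 1.048 -0.95
v -0.317 0.124 -2.495
v -1.832 0.849 -1.122
v -0.508 -0.182 -2.544
v -2.023 0.543 -1.17
v -0.594 -0.525 -2.458
v -2.109 0.2 -1.084
v -0.556 -0.826 -2.257
v -2.071 -0.101 -0.884
v -0.403 -1.016 -1.988
v -1.918 -0.291 -0.614
v -0.169 -1.052 -1.711
v -1.685 -0.327 -0.338
v 0.091 -0.926 -1.491
v -1.424 -0.2 -0.117
v 0.318 -0.665 -1.377
v -1.197 0.06 -0.004
v 3.215 -2.646 2.251
v 3.806 -3.113 2.455
v 3.275 -3.341 3.472
v 2.685 -2.874 3.269
v 3.909 -2.668 2.608
v 3.378 -2.896 3.626
v 3.746 -2.214 2.625
v 3.216 -2.442 3.642
v 3.381 -1.925 2.499
v 2.851 -2.153 3.517
v 2.953 -1.912 2.279
v 2.422 -2.14 3.296
v 2.625 -2.179 2.048
v 2.094 -2.407 3.065
v 2.522 -2.624 1.894
v 1.991 -2.852 2.912
v 2.684 -3.078 1.878
v 2.154 -3.306 2.895
v 3.049 -3.367 2.003
v 2.519 -3.595 3.021
v 3.478 -3.38 2.224
v 2.947 -3.608 3.241
v -1.247 -2.36 2.265
v -0.454 -1.784 2.463
v -1.833 -1.94 3.395
v -0.854 -1.45 2.131
v -1.404 -1.464 1.85
v -1.895 -1.82 1.728
v -2.137 -2.382 1.811
v -2.04 -2.936 2.068
v -1.64 -3.27 2.4
v -1.089 -3.256 2.68
v -0.599 -2.9 2.803
v -0.356 -2.338 2.72
v -1.453 -2.716 -3.685
v -0.783 -3.237 -3.632
v -0.556 -2.824 -2.442
v -1.227 -2.304 -2.495
v -0.617 -2.776 -3.824
v -0.39 -2.364 -2.634
v -0.77 -2.293 -3.962
v -0.543 -1.881 -2.772
v -1.184 -1.972 -3.995
v -0.958 -1.559 -2.804
v -1.701 -1.935 -3.909
v -1.475 -1.522 -2.719
v -2.124 -2.196 -3.738
v -1.897 -1.783 -2.548
v -2.29 -2.656 -3.546
v -2.063 -2.244 -2.356
v -2.137 -3.139 -3.408
v -1.91 -2.727 -2.218
v -1.722 -3.461 -3.376
v -1.496 -3.048 -2.185
v -1.205 -3.498 -3.461
v -0.979 -3.085 -2.271
v 0.929 3.949 -0.669
v 1.383 4.468 -0.006
v 1.057 2.692 0.226
v 1.511 3.211 0.889
v 0.581 3.359 0.72
v 0.502 4.136 0.166
v 1.938 3.024 0.054
v 1.859 3.801 -0.5
v 2.007 3.896 0.441
v 1.168 4.104 0.852
v 1.272 3.056 -0.632
v 0.433 3.264 -0.221
f 2 1 5
f 2 5 3
f 3 5 6
f 3 6 4
f 5 1 7
f 5 7 6
f 6 7 8
f 6 8 4
f 7 1 9
f 7 9 8
f 8 9 10
f 8 10 4
f 9 1 11
f 9 11 10
f 10 11 12
f 10 12 4
f 11 1 13
f 11 13 12
f 12 13 14
f 12 14 4
f 13 1 15
f 13 15 14
f 14 15 16
f 14 16 4
f 15 1 17
f 15 17 16
f 16 17 18
f 16 18 4
f 17 1 19
f 17 19 18
f 18 19 20
f 18 20 4
f 19 1 21
f 19 21 20
f 20 21 22
f 20 22 4
f 21 1 23
f 21 23 22
f 22 23 24
f 22 24 4
f 23 1 25
f 23 25 24
f 24 25 26
f 24 26 4
f 25 1 27
f 25 27 26
f 26 27 28
f 26 28 4
f 27 1 2
f 27 2 28
f 28 2 3
f 28 3 4
f 30 29 33
f 30 33 31
f 31 33 34
f 31 34 32
f 33 29 35
f 33 35 34
f 34 35 36
f 34 36 32
f 35 29 37
f 35 37 36
f 36 37 38
f 36 38 32
f 37 29 39
f 37 39 38
f 38 39 40
f 38 40 32
f 39 29 41
f 39 41 40
f 40 41 42
f 40 42 32
f 41 29 43
f 41 43 42
f 42 43 44
f 42 44 32
f 43 29 45
f 43 45 44
f 44 45 46
f 44 46 32
f 45 29 47
f 45 47 46
f 46 47 48
f 46 48 32
f 47 29 49
f 47 49 48
f 48 49 50
f 48 50 32
f 49 29 30
f 49 30 50
f 50 30 31
f 50 31 32
f 52 51 54
f 52 54 53
f 54 51 55
f 54 55 53
f 55 51 56
f 55 56 53
f 56 51 57
f 56 57 53
f 57 51 58
f 57 58 53
f 58 51 59
f 58 59 53
f 59 51 60
f 59 60 53
f 60 51 61
f 60 61 53
f 61 51 62
f 61 62 53
f 62 51 52
f 62 52 53
f 64 63 67
f 64 67 65
f 65 67 68
f 65 68 66
f 67 63 69
f 67 69 68
f 68 69 70
f 68 70 66
f 69 63 71
f 69 71 70
f 70 71 72
f 70 72 66
f 71 63 73
f 71 73 72
f 72 73 74
f 72 74 66
f 73 63 75
f 73 75 74
f 74 75 76
f 74 76 66
f 75 63 77
f 75 77 76
f 76 77 78
f 76 78 66
f 77 63 79
f 77 79 78
f 78 79 80
f 78 80 66
f 79 63 81
f 79 81 80
f 80 81 82
f 80 82 66
f 81 63 83
f 81 83 82
f 82 83 84
f 82 84 66
f 83 63 64
f 83 64 84
f 84 64 65
f 84 65 66
f 85 96 90
f 85 90 86
f 85 86 92
f 85 92 95
f 85 95 96
f 86 90 94
f 90 96 89
f 96 95 87
f 95 92 91
f 92 86 93
f 88 94 89
f 88 89 87
f 88 87 91
f 88 91 93
f 88 93 94
f 89 94 90
f 87 89 96
f 91 87 95
f 93 91 92
f 94 93 86



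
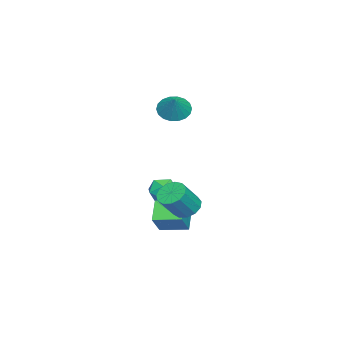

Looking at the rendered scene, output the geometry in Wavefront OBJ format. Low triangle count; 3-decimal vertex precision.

v 2.665 -2.672 -3.389
v 1.585 -2.908 -2.466
v 2.5 -1.104 -3.181
v 1.421 -1.34 -2.257
v 3.639 -2.72 -2.263
v 2.56 -2.956 -1.339
v 3.475 -1.152 -2.054
v 2.395 -1.388 -1.131
v 0.569 -2.809 -0.563
v 0.948 -2.311 -1.216
v 0.732 -4.009 -1.384
v 1.111 -3.511 -2.037
v 1.55 -3.644 -1.257
v 1.449 -2.902 -0.75
v 0.231 -3.418 -1.85
v 0.13 -2.676 -1.343
v 0.739 -2.688 -2.012
v 1.554 -2.827 -1.645
v 0.126 -3.493 -0.955
v 0.941 -3.632 -0.588
v -3.032 -3.943 3.223
v -2.313 -4.302 2.68
v -2.068 -3.577 4.257
v -2.333 -3.889 2.553
v -2.492 -3.488 2.558
v -2.758 -3.177 2.696
v -3.078 -3.018 2.938
v -3.389 -3.042 3.236
v -3.629 -3.244 3.532
v -3.751 -3.585 3.767
v -3.731 -3.997 3.894
v -3.572 -4.399 3.888
v -3.306 -4.71 3.751
v -2.986 -4.869 3.509
v -2.675 -4.845 3.21
v -2.435 -4.643 2.914
v 3.359 -0.916 -1.141
v 3.718 -1.506 -1.636
v 4.74 -1.994 -0.315
v 4.381 -1.404 0.181
v 3.979 -1.108 -1.69
v 5 -1.595 -0.369
v 4.042 -0.649 -1.57
v 5.064 -1.136 -0.249
v 3.889 -0.275 -1.314
v 4.911 -0.762 0.008
v 3.567 -0.104 -1.002
v 4.589 -0.591 0.319
v 3.18 -0.191 -0.735
v 4.202 -0.679 0.587
v 2.849 -0.509 -0.596
v 3.871 -0.996 0.725
v 2.68 -0.956 -0.631
v 3.702 -1.443 0.691
v 2.727 -1.39 -0.827
v 3.749 -1.877 0.495
v 2.975 -1.674 -1.123
v 3.996 -2.161 0.199
v 3.344 -1.718 -1.424
v 4.366 -2.205 -0.103
f 2 4 1
f 5 2 1
f 1 4 3
f 3 5 1
f 2 8 4
f 6 2 5
f 6 8 2
f 4 8 3
f 7 5 3
f 3 8 7
f 7 6 5
f 8 6 7
f 9 20 14
f 9 14 10
f 9 10 16
f 9 16 19
f 9 19 20
f 10 14 18
f 14 20 13
f 20 19 11
f 19 16 15
f 16 10 17
f 12 18 13
f 12 13 11
f 12 11 15
f 12 15 17
f 12 17 18
f 13 18 14
f 11 13 20
f 15 11 19
f 17 15 16
f 18 17 10
f 22 21 24
f 22 24 23
f 24 21 25
f 24 25 23
f 25 21 26
f 25 26 23
f 26 21 27
f 26 27 23
f 27 21 28
f 27 28 23
f 28 21 29
f 28 29 23
f 29 21 30
f 29 30 23
f 30 21 31
f 30 31 23
f 31 21 32
f 31 32 23
f 32 21 33
f 32 33 23
f 33 21 34
f 33 34 23
f 34 21 35
f 34 35 23
f 35 21 36
f 35 36 23
f 36 21 22
f 36 22 23
f 38 37 41
f 38 41 39
f 39 41 42
f 39 42 40
f 41 37 43
f 41 43 42
f 42 43 44
f 42 44 40
f 43 37 45
f 43 45 44
f 44 45 46
f 44 46 40
f 45 37 47
f 45 47 46
f 46 47 48
f 46 48 40
f 47 37 49
f 47 49 48
f 48 49 50
f 48 50 40
f 49 37 51
f 49 51 50
f 50 51 52
f 50 52 40
f 51 37 53
f 51 53 52
f 52 53 54
f 52 54 40
f 53 37 55
f 53 55 54
f 54 55 56
f 54 56 40
f 55 37 57
f 55 57 56
f 56 57 58
f 56 58 40
f 57 37 59
f 57 59 58
f 58 59 60
f 58 60 40
f 59 37 38
f 59 38 60
f 60 38 39
f 60 39 40



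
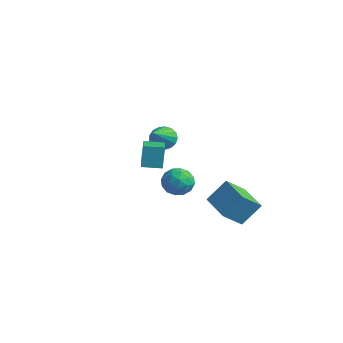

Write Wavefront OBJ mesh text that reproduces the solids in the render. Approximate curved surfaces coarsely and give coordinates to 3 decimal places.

v 1.213 2.306 -2.93
v 1.592 3.087 -1.976
v 1.466 3.209 -3.771
v 1.845 3.991 -2.817
v 2.615 1.789 -3.063
v 2.994 2.571 -2.109
v 2.868 2.693 -3.904
v 3.247 3.474 -2.95
v 1.168 1.11 -0.825
v 1.618 0.75 -0.367
v 1.062 0.13 -1.493
v 1.512 -0.23 -1.035
v 0.839 -0.034 -0.811
v 0.904 0.572 -0.398
v 1.776 0.308 -1.462
v 1.841 0.914 -1.049
v 1.993 0.254 -0.761
v 1.415 0.043 -0.359
v 1.265 0.837 -1.501
v 0.687 0.626 -1.099
v 1.402 1.016 -0.537
v 1.278 -0.136 -1.323
v 0.882 -0.021 -1.191
v 1.147 -0.233 -0.922
v 0.983 0.911 -0.556
v 1.247 0.7 -0.287
v 0.79 0.239 -0.547
v 1.433 0.18 -1.573
v 1.697 -0.031 -1.304
v 1.533 1.113 -0.938
v 1.798 0.901 -0.669
v 1.89 0.641 -1.313
v 1.887 0.513 -0.5
v 1.825 -0.063 -0.892
v 1.98 0.254 -1.143
v 2.018 0.61 -0.901
v 1.547 0.389 -0.263
v 1.485 -0.188 -0.656
v 1.09 -0.072 -0.524
v 1.128 0.284 -0.281
v 1.768 0.097 -0.495
v 1.195 1.068 -1.204
v 1.133 0.491 -1.597
v 1.552 0.596 -1.579
v 1.59 0.952 -1.336
v 0.855 0.943 -0.968
v 0.793 0.367 -1.36
v 0.662 0.27 -0.959
v 0.7 0.626 -0.717
v 0.912 0.783 -1.365
v -0.551 0.224 -0.422
v -0.727 0.545 0.583
v 0.091 0.821 -0.5
v -0.085 1.142 0.505
v 0.325 -0.662 0.015
v 0.149 -0.341 1.02
v 0.967 -0.065 -0.063
v 0.791 0.256 0.942
v -3.203 4.23 -1.838
v -2.655 4.571 -1.758
v -2.517 2.85 -0.642
v -2.841 4.675 -1.531
v -3.11 4.677 -1.375
v -3.4 4.576 -1.324
v -3.645 4.397 -1.392
v -3.789 4.179 -1.561
v -3.798 3.972 -1.794
v -3.671 3.825 -2.037
v -3.436 3.771 -2.234
v -3.149 3.821 -2.34
v -2.873 3.966 -2.332
v -2.673 4.17 -2.21
v -2.594 4.389 -2.003
f 2 4 1
f 5 2 1
f 1 4 3
f 3 5 1
f 2 8 4
f 6 2 5
f 6 8 2
f 4 8 3
f 7 5 3
f 3 8 7
f 7 6 5
f 8 6 7
f 9 46 25
f 46 20 49
f 25 49 14
f 46 49 25
f 9 25 21
f 25 14 26
f 21 26 10
f 25 26 21
f 9 21 30
f 21 10 31
f 30 31 16
f 21 31 30
f 9 30 42
f 30 16 45
f 42 45 19
f 30 45 42
f 9 42 46
f 42 19 50
f 46 50 20
f 42 50 46
f 10 26 37
f 26 14 40
f 37 40 18
f 26 40 37
f 14 49 27
f 49 20 48
f 27 48 13
f 49 48 27
f 20 50 47
f 50 19 43
f 47 43 11
f 50 43 47
f 19 45 44
f 45 16 32
f 44 32 15
f 45 32 44
f 16 31 36
f 31 10 33
f 36 33 17
f 31 33 36
f 12 38 24
f 38 18 39
f 24 39 13
f 38 39 24
f 12 24 22
f 24 13 23
f 22 23 11
f 24 23 22
f 12 22 29
f 22 11 28
f 29 28 15
f 22 28 29
f 12 29 34
f 29 15 35
f 34 35 17
f 29 35 34
f 12 34 38
f 34 17 41
f 38 41 18
f 34 41 38
f 13 39 27
f 39 18 40
f 27 40 14
f 39 40 27
f 11 23 47
f 23 13 48
f 47 48 20
f 23 48 47
f 15 28 44
f 28 11 43
f 44 43 19
f 28 43 44
f 17 35 36
f 35 15 32
f 36 32 16
f 35 32 36
f 18 41 37
f 41 17 33
f 37 33 10
f 41 33 37
f 52 54 51
f 55 52 51
f 51 54 53
f 53 55 51
f 52 58 54
f 56 52 55
f 56 58 52
f 54 58 53
f 57 55 53
f 53 58 57
f 57 56 55
f 58 56 57
f 60 59 62
f 60 62 61
f 62 59 63
f 62 63 61
f 63 59 64
f 63 64 61
f 64 59 65
f 64 65 61
f 65 59 66
f 65 66 61
f 66 59 67
f 66 67 61
f 67 59 68
f 67 68 61
f 68 59 69
f 68 69 61
f 69 59 70
f 69 70 61
f 70 59 71
f 70 71 61
f 71 59 72
f 71 72 61
f 72 59 73
f 72 73 61
f 73 59 60
f 73 60 61



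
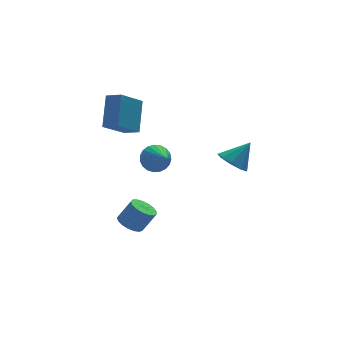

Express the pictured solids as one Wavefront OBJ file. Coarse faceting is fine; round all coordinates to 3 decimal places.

v -1.807 -1.727 2.387
v -0.981 -1.739 2.191
v -1.653 -2.973 3.113
v -0.981 -1.561 2.496
v -1.125 -1.412 2.782
v -1.386 -1.317 3.001
v -1.721 -1.293 3.112
v -2.07 -1.345 3.099
v -2.374 -1.462 2.962
v -2.58 -1.626 2.726
v -2.653 -1.806 2.431
v -2.579 -1.974 2.129
v -2.372 -2.098 1.871
v -2.067 -2.159 1.702
v -1.718 -2.145 1.652
v -1.384 -2.058 1.729
v -1.123 -1.915 1.919
v 2.61 -1.03 0.693
v 3.209 -0.54 0.142
v 3.63 -0.91 1.907
v 2.802 -0.134 0.444
v 2.305 -0.147 0.862
v 1.951 -0.573 1.201
v 1.905 -1.213 1.303
v 2.19 -1.768 1.119
v 2.671 -1.977 0.736
v 3.124 -1.743 0.332
v 3.336 -1.176 0.098
v -2.34 2.651 2.342
v -1.708 3.93 3.883
v -2.958 3.352 2.014
v -2.326 4.631 3.555
v -0.934 3.349 1.185
v -0.302 4.628 2.726
v -1.552 4.05 0.857
v -0.92 5.329 2.398
v -2.178 1.339 -4.437
v -1.702 1.936 -4.675
v -0.966 1.818 -3.502
v -1.442 1.221 -3.263
v -1.982 2.113 -4.482
v -1.245 1.995 -3.309
v -2.306 2.113 -4.279
v -1.57 1.995 -3.106
v -2.601 1.935 -4.111
v -1.865 1.817 -2.938
v -2.799 1.621 -4.018
v -2.063 1.503 -2.845
v -2.855 1.242 -4.021
v -2.119 1.124 -2.848
v -2.756 0.885 -4.119
v -2.02 0.768 -2.946
v -2.524 0.633 -4.29
v -1.788 0.515 -3.117
v -2.214 0.542 -4.494
v -1.477 0.424 -3.321
v -1.895 0.633 -4.685
v -1.158 0.516 -3.512
v -1.641 0.887 -4.819
v -0.904 0.769 -3.646
v -1.51 1.244 -4.866
v -0.773 1.126 -3.693
v -1.532 1.622 -4.814
v -0.796 1.504 -3.641
f 2 1 4
f 2 4 3
f 4 1 5
f 4 5 3
f 5 1 6
f 5 6 3
f 6 1 7
f 6 7 3
f 7 1 8
f 7 8 3
f 8 1 9
f 8 9 3
f 9 1 10
f 9 10 3
f 10 1 11
f 10 11 3
f 11 1 12
f 11 12 3
f 12 1 13
f 12 13 3
f 13 1 14
f 13 14 3
f 14 1 15
f 14 15 3
f 15 1 16
f 15 16 3
f 16 1 17
f 16 17 3
f 17 1 2
f 17 2 3
f 19 18 21
f 19 21 20
f 21 18 22
f 21 22 20
f 22 18 23
f 22 23 20
f 23 18 24
f 23 24 20
f 24 18 25
f 24 25 20
f 25 18 26
f 25 26 20
f 26 18 27
f 26 27 20
f 27 18 28
f 27 28 20
f 28 18 19
f 28 19 20
f 30 32 29
f 33 30 29
f 29 32 31
f 31 33 29
f 30 36 32
f 34 30 33
f 34 36 30
f 32 36 31
f 35 33 31
f 31 36 35
f 35 34 33
f 36 34 35
f 38 37 41
f 38 41 39
f 39 41 42
f 39 42 40
f 41 37 43
f 41 43 42
f 42 43 44
f 42 44 40
f 43 37 45
f 43 45 44
f 44 45 46
f 44 46 40
f 45 37 47
f 45 47 46
f 46 47 48
f 46 48 40
f 47 37 49
f 47 49 48
f 48 49 50
f 48 50 40
f 49 37 51
f 49 51 50
f 50 51 52
f 50 52 40
f 51 37 53
f 51 53 52
f 52 53 54
f 52 54 40
f 53 37 55
f 53 55 54
f 54 55 56
f 54 56 40
f 55 37 57
f 55 57 56
f 56 57 58
f 56 58 40
f 57 37 59
f 57 59 58
f 58 59 60
f 58 60 40
f 59 37 61
f 59 61 60
f 60 61 62
f 60 62 40
f 61 37 63
f 61 63 62
f 62 63 64
f 62 64 40
f 63 37 38
f 63 38 64
f 64 38 39
f 64 39 40



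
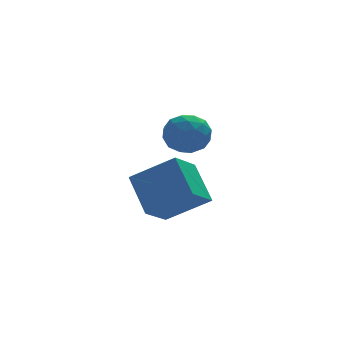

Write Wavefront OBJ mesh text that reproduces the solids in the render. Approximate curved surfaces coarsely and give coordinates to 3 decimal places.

v -3.691 1.833 -2.685
v -3.927 3.258 -1.42
v -2.683 2.739 -3.517
v -2.92 4.164 -2.252
v -2.14 1.116 -1.588
v -2.377 2.541 -0.323
v -1.133 2.022 -2.42
v -1.369 3.447 -1.155
v -3.209 1.042 1.823
v -2.338 1.275 2.028
v -2.722 -0.235 1.212
v -1.851 -0.002 1.417
v -2.444 -0.216 2.094
v -2.745 0.573 2.472
v -2.315 0.467 0.768
v -2.616 1.256 1.146
v -1.785 0.92 1.377
v -1.865 0.498 2.196
v -3.195 0.542 1.044
v -3.275 0.12 1.863
v -2.816 1.271 1.979
v -2.244 -0.231 1.261
v -2.593 -0.357 1.659
v -2.081 -0.22 1.779
v -3.056 0.858 2.24
v -2.543 0.995 2.361
v -2.606 0.118 2.399
v -2.517 0.045 0.879
v -2.004 0.182 1
v -2.979 1.26 1.461
v -2.467 1.397 1.581
v -2.454 0.922 0.841
v -1.979 1.199 1.717
v -1.693 0.449 1.358
v -1.966 0.724 0.976
v -2.143 1.188 1.198
v -2.026 0.951 2.199
v -1.74 0.2 1.839
v -2.089 0.074 2.237
v -2.266 0.538 2.459
v -1.701 0.742 1.815
v -3.32 0.84 1.401
v -3.034 0.089 1.041
v -2.794 0.502 0.781
v -2.971 0.966 1.003
v -3.367 0.591 1.882
v -3.081 -0.159 1.523
v -2.917 -0.148 2.042
v -3.094 0.316 2.264
v -3.359 0.298 1.425
f 2 4 1
f 5 2 1
f 1 4 3
f 3 5 1
f 2 8 4
f 6 2 5
f 6 8 2
f 4 8 3
f 7 5 3
f 3 8 7
f 7 6 5
f 8 6 7
f 9 46 25
f 46 20 49
f 25 49 14
f 46 49 25
f 9 25 21
f 25 14 26
f 21 26 10
f 25 26 21
f 9 21 30
f 21 10 31
f 30 31 16
f 21 31 30
f 9 30 42
f 30 16 45
f 42 45 19
f 30 45 42
f 9 42 46
f 42 19 50
f 46 50 20
f 42 50 46
f 10 26 37
f 26 14 40
f 37 40 18
f 26 40 37
f 14 49 27
f 49 20 48
f 27 48 13
f 49 48 27
f 20 50 47
f 50 19 43
f 47 43 11
f 50 43 47
f 19 45 44
f 45 16 32
f 44 32 15
f 45 32 44
f 16 31 36
f 31 10 33
f 36 33 17
f 31 33 36
f 12 38 24
f 38 18 39
f 24 39 13
f 38 39 24
f 12 24 22
f 24 13 23
f 22 23 11
f 24 23 22
f 12 22 29
f 22 11 28
f 29 28 15
f 22 28 29
f 12 29 34
f 29 15 35
f 34 35 17
f 29 35 34
f 12 34 38
f 34 17 41
f 38 41 18
f 34 41 38
f 13 39 27
f 39 18 40
f 27 40 14
f 39 40 27
f 11 23 47
f 23 13 48
f 47 48 20
f 23 48 47
f 15 28 44
f 28 11 43
f 44 43 19
f 28 43 44
f 17 35 36
f 35 15 32
f 36 32 16
f 35 32 36
f 18 41 37
f 41 17 33
f 37 33 10
f 41 33 37



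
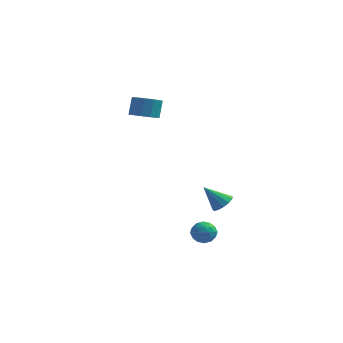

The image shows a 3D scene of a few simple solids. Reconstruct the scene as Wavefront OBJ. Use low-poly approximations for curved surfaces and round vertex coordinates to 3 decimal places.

v -3.881 2.764 3.323
v -3.412 3.327 3.055
v -3.41 3.799 4.049
v -3.879 3.236 4.317
v -3.823 3.467 2.989
v -3.822 3.939 3.983
v -4.253 3.383 3.03
v -4.251 3.855 4.023
v -4.565 3.104 3.163
v -4.563 3.576 4.157
v -4.659 2.716 3.347
v -4.657 3.188 4.341
v -4.506 2.344 3.524
v -4.505 2.816 4.518
v -4.155 2.105 3.637
v -4.153 2.577 4.631
v -3.717 2.075 3.65
v -3.715 2.547 4.644
v -3.331 2.264 3.56
v -3.329 2.736 4.553
v -3.119 2.612 3.394
v -3.117 3.084 4.388
v -3.149 3.008 3.206
v -3.148 3.48 4.199
v 0.538 1.946 -1.676
v 0.928 2.274 -1.272
v -0.378 1.714 -0.604
v 0.698 2.52 -1.416
v 0.417 2.584 -1.642
v 0.175 2.446 -1.879
v 0.048 2.149 -2.052
v 0.077 1.787 -2.105
v 0.252 1.477 -2.023
v 0.519 1.315 -1.83
v 0.791 1.354 -1.589
v 0.984 1.581 -1.375
v 1.035 1.924 -1.257
v -0.466 0.268 -2.742
v -0.082 0.82 -2.916
v 0.422 -0.4 -2.904
v 0.806 0.152 -3.078
v 0.592 0.07 -2.423
v 0.044 0.483 -2.322
v 0.296 -0.063 -3.498
v -0.252 0.35 -3.397
v 0.389 0.615 -3.383
v 0.572 0.697 -2.718
v -0.232 -0.277 -3.102
v -0.049 -0.195 -2.437
v -0.352 0.603 -2.815
v 0.692 -0.183 -3.005
v 0.566 -0.231 -2.62
v 0.792 0.093 -2.722
v -0.278 0.405 -2.466
v -0.052 0.729 -2.568
v 0.344 0.288 -2.278
v 0.392 -0.309 -3.252
v 0.618 0.015 -3.354
v -0.452 0.327 -3.098
v -0.226 0.651 -3.2
v -0.004 0.132 -3.542
v 0.151 0.807 -3.191
v 0.672 0.414 -3.287
v 0.373 0.288 -3.533
v 0.05 0.531 -3.474
v 0.258 0.855 -2.801
v 0.78 0.462 -2.896
v 0.655 0.414 -2.511
v 0.332 0.657 -2.452
v 0.535 0.735 -3.075
v -0.44 -0.042 -2.924
v 0.082 -0.435 -3.019
v 0.008 -0.237 -3.368
v -0.315 0.006 -3.309
v -0.332 0.006 -2.533
v 0.189 -0.387 -2.629
v 0.29 -0.111 -2.346
v -0.033 0.132 -2.287
v -0.195 -0.315 -2.745
f 2 1 5
f 2 5 3
f 3 5 6
f 3 6 4
f 5 1 7
f 5 7 6
f 6 7 8
f 6 8 4
f 7 1 9
f 7 9 8
f 8 9 10
f 8 10 4
f 9 1 11
f 9 11 10
f 10 11 12
f 10 12 4
f 11 1 13
f 11 13 12
f 12 13 14
f 12 14 4
f 13 1 15
f 13 15 14
f 14 15 16
f 14 16 4
f 15 1 17
f 15 17 16
f 16 17 18
f 16 18 4
f 17 1 19
f 17 19 18
f 18 19 20
f 18 20 4
f 19 1 21
f 19 21 20
f 20 21 22
f 20 22 4
f 21 1 23
f 21 23 22
f 22 23 24
f 22 24 4
f 23 1 2
f 23 2 24
f 24 2 3
f 24 3 4
f 26 25 28
f 26 28 27
f 28 25 29
f 28 29 27
f 29 25 30
f 29 30 27
f 30 25 31
f 30 31 27
f 31 25 32
f 31 32 27
f 32 25 33
f 32 33 27
f 33 25 34
f 33 34 27
f 34 25 35
f 34 35 27
f 35 25 36
f 35 36 27
f 36 25 37
f 36 37 27
f 37 25 26
f 37 26 27
f 38 75 54
f 75 49 78
f 54 78 43
f 75 78 54
f 38 54 50
f 54 43 55
f 50 55 39
f 54 55 50
f 38 50 59
f 50 39 60
f 59 60 45
f 50 60 59
f 38 59 71
f 59 45 74
f 71 74 48
f 59 74 71
f 38 71 75
f 71 48 79
f 75 79 49
f 71 79 75
f 39 55 66
f 55 43 69
f 66 69 47
f 55 69 66
f 43 78 56
f 78 49 77
f 56 77 42
f 78 77 56
f 49 79 76
f 79 48 72
f 76 72 40
f 79 72 76
f 48 74 73
f 74 45 61
f 73 61 44
f 74 61 73
f 45 60 65
f 60 39 62
f 65 62 46
f 60 62 65
f 41 67 53
f 67 47 68
f 53 68 42
f 67 68 53
f 41 53 51
f 53 42 52
f 51 52 40
f 53 52 51
f 41 51 58
f 51 40 57
f 58 57 44
f 51 57 58
f 41 58 63
f 58 44 64
f 63 64 46
f 58 64 63
f 41 63 67
f 63 46 70
f 67 70 47
f 63 70 67
f 42 68 56
f 68 47 69
f 56 69 43
f 68 69 56
f 40 52 76
f 52 42 77
f 76 77 49
f 52 77 76
f 44 57 73
f 57 40 72
f 73 72 48
f 57 72 73
f 46 64 65
f 64 44 61
f 65 61 45
f 64 61 65
f 47 70 66
f 70 46 62
f 66 62 39
f 70 62 66



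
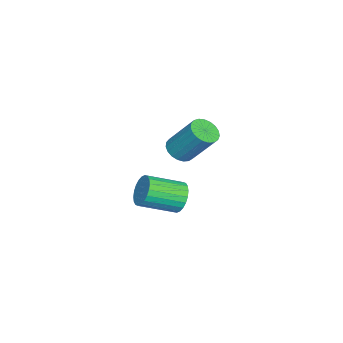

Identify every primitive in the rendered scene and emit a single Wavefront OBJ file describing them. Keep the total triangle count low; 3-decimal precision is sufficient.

v -1.867 -3.831 -1.059
v -1.526 -4.301 -0.768
v -1.271 -3.24 0.65
v -1.613 -2.769 0.359
v -1.334 -4.167 -0.903
v -1.079 -3.106 0.515
v -1.234 -3.975 -1.065
v -0.979 -2.914 0.354
v -1.243 -3.758 -1.226
v -0.989 -2.697 0.193
v -1.361 -3.554 -1.358
v -1.106 -2.492 0.061
v -1.566 -3.397 -1.438
v -1.311 -2.335 -0.02
v -1.823 -3.316 -1.453
v -1.568 -2.254 -0.035
v -2.088 -3.323 -1.4
v -1.833 -2.261 0.019
v -2.315 -3.418 -1.288
v -2.06 -2.357 0.131
v -2.464 -3.585 -1.136
v -2.209 -2.523 0.282
v -2.51 -3.794 -0.971
v -2.256 -2.732 0.447
v -2.445 -4.01 -0.822
v -2.191 -2.948 0.597
v -2.28 -4.194 -0.713
v -2.026 -3.132 0.705
v -2.044 -4.316 -0.664
v -1.789 -3.254 0.754
v -1.777 -4.354 -0.684
v -1.523 -3.292 0.735
v 2.393 -2.62 -0.686
v 2.861 -2.607 -1.192
v 3.535 -3.847 -0.601
v 3.067 -3.86 -0.094
v 2.981 -2.454 -1.007
v 3.655 -3.694 -0.415
v 3.011 -2.325 -0.772
v 3.685 -3.565 -0.181
v 2.947 -2.242 -0.524
v 3.621 -3.482 0.067
v 2.799 -2.216 -0.301
v 3.473 -3.456 0.29
v 2.589 -2.252 -0.136
v 3.263 -3.492 0.455
v 2.349 -2.343 -0.055
v 3.023 -3.583 0.536
v 2.116 -2.477 -0.07
v 2.79 -3.717 0.521
v 1.925 -2.633 -0.179
v 2.599 -3.873 0.412
v 1.805 -2.786 -0.365
v 2.479 -4.026 0.227
v 1.775 -2.915 -0.599
v 2.449 -4.155 -0.008
v 1.839 -2.998 -0.847
v 2.513 -4.238 -0.256
v 1.987 -3.024 -1.07
v 2.661 -4.264 -0.479
v 2.197 -2.988 -1.235
v 2.871 -4.228 -0.644
v 2.437 -2.897 -1.316
v 3.111 -4.137 -0.725
v 2.67 -2.763 -1.301
v 3.344 -4.003 -0.71
f 2 1 5
f 2 5 3
f 3 5 6
f 3 6 4
f 5 1 7
f 5 7 6
f 6 7 8
f 6 8 4
f 7 1 9
f 7 9 8
f 8 9 10
f 8 10 4
f 9 1 11
f 9 11 10
f 10 11 12
f 10 12 4
f 11 1 13
f 11 13 12
f 12 13 14
f 12 14 4
f 13 1 15
f 13 15 14
f 14 15 16
f 14 16 4
f 15 1 17
f 15 17 16
f 16 17 18
f 16 18 4
f 17 1 19
f 17 19 18
f 18 19 20
f 18 20 4
f 19 1 21
f 19 21 20
f 20 21 22
f 20 22 4
f 21 1 23
f 21 23 22
f 22 23 24
f 22 24 4
f 23 1 25
f 23 25 24
f 24 25 26
f 24 26 4
f 25 1 27
f 25 27 26
f 26 27 28
f 26 28 4
f 27 1 29
f 27 29 28
f 28 29 30
f 28 30 4
f 29 1 31
f 29 31 30
f 30 31 32
f 30 32 4
f 31 1 2
f 31 2 32
f 32 2 3
f 32 3 4
f 34 33 37
f 34 37 35
f 35 37 38
f 35 38 36
f 37 33 39
f 37 39 38
f 38 39 40
f 38 40 36
f 39 33 41
f 39 41 40
f 40 41 42
f 40 42 36
f 41 33 43
f 41 43 42
f 42 43 44
f 42 44 36
f 43 33 45
f 43 45 44
f 44 45 46
f 44 46 36
f 45 33 47
f 45 47 46
f 46 47 48
f 46 48 36
f 47 33 49
f 47 49 48
f 48 49 50
f 48 50 36
f 49 33 51
f 49 51 50
f 50 51 52
f 50 52 36
f 51 33 53
f 51 53 52
f 52 53 54
f 52 54 36
f 53 33 55
f 53 55 54
f 54 55 56
f 54 56 36
f 55 33 57
f 55 57 56
f 56 57 58
f 56 58 36
f 57 33 59
f 57 59 58
f 58 59 60
f 58 60 36
f 59 33 61
f 59 61 60
f 60 61 62
f 60 62 36
f 61 33 63
f 61 63 62
f 62 63 64
f 62 64 36
f 63 33 65
f 63 65 64
f 64 65 66
f 64 66 36
f 65 33 34
f 65 34 66
f 66 34 35
f 66 35 36

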